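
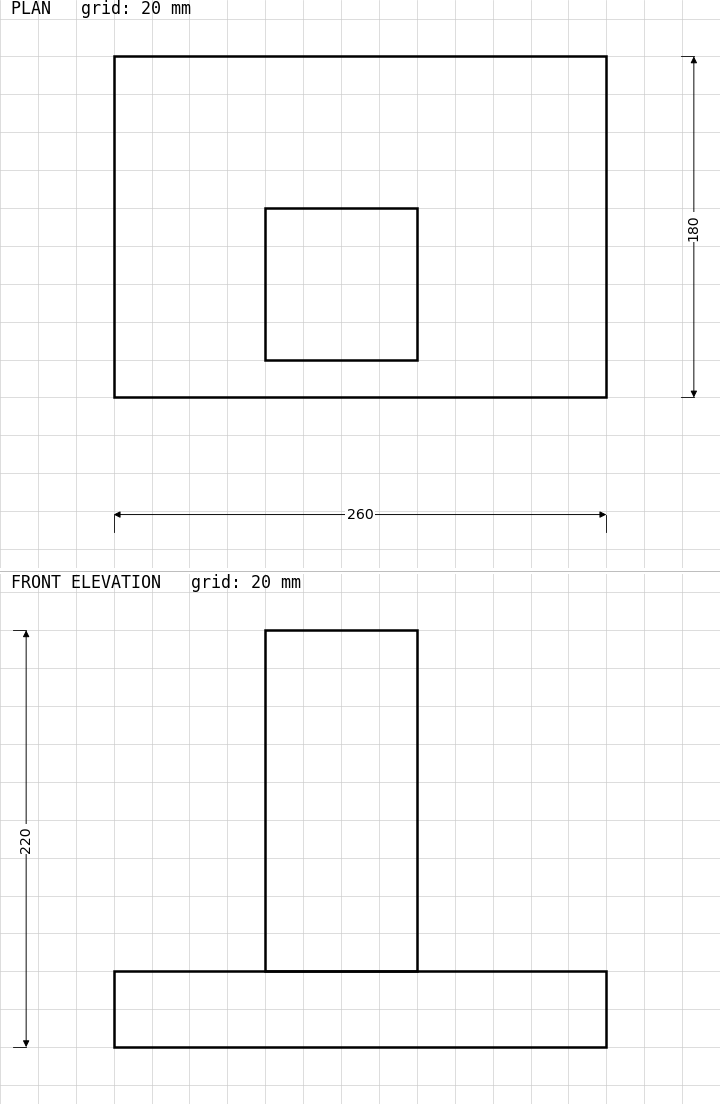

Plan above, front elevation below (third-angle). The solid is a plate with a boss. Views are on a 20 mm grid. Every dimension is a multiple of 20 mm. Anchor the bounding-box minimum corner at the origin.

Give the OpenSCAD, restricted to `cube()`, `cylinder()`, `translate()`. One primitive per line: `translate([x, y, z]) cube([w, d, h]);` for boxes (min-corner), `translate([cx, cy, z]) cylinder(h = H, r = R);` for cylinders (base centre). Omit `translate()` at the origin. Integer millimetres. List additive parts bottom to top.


cube([260, 180, 40]);
translate([80, 20, 40]) cube([80, 80, 180]);


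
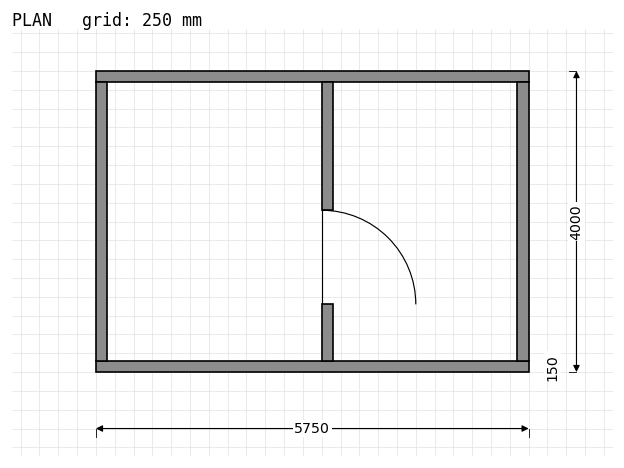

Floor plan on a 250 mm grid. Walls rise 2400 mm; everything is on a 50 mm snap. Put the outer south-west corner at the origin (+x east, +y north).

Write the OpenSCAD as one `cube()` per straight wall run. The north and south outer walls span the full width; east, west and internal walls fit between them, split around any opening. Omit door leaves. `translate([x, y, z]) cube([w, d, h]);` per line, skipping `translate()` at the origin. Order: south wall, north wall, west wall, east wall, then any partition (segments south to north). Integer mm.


cube([5750, 150, 2400]);
translate([0, 3850, 0]) cube([5750, 150, 2400]);
translate([0, 150, 0]) cube([150, 3700, 2400]);
translate([5600, 150, 0]) cube([150, 3700, 2400]);
translate([3000, 150, 0]) cube([150, 750, 2400]);
translate([3000, 2150, 0]) cube([150, 1700, 2400]);


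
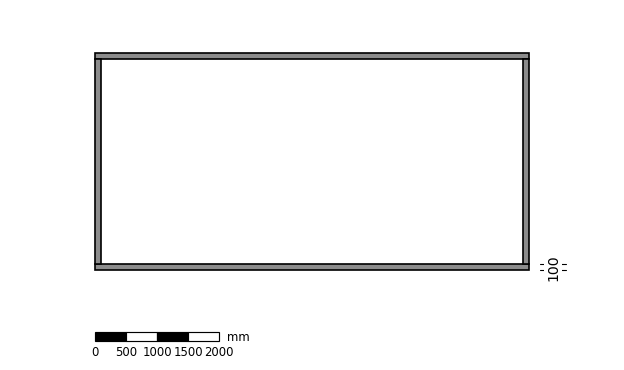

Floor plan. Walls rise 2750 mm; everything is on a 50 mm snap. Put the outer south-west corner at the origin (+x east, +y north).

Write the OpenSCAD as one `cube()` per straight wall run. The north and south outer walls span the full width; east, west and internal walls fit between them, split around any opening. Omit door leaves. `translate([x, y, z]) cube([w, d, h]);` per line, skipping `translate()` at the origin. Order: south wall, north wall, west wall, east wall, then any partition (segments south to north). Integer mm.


cube([7000, 100, 2750]);
translate([0, 3400, 0]) cube([7000, 100, 2750]);
translate([0, 100, 0]) cube([100, 3300, 2750]);
translate([6900, 100, 0]) cube([100, 3300, 2750]);


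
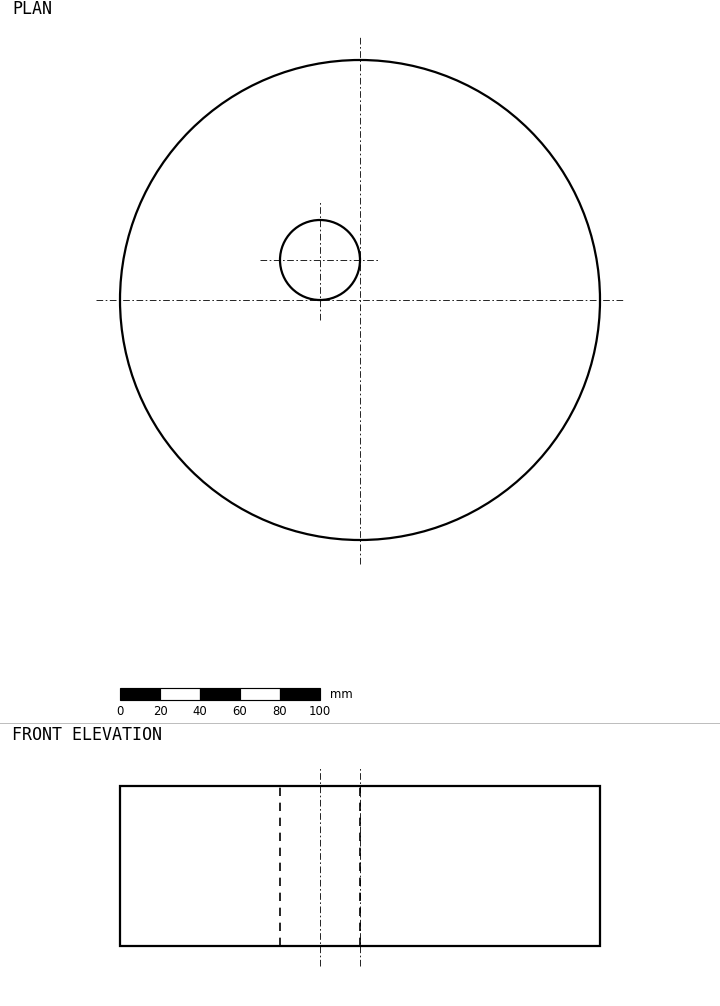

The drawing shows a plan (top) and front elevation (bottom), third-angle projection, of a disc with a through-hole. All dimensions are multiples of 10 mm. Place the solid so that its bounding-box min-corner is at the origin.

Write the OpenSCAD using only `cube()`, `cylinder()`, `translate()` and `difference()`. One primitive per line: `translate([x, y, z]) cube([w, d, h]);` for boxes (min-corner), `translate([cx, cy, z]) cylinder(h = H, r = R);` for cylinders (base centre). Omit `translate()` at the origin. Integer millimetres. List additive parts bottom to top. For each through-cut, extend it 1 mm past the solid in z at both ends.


difference() {
  translate([120, 120, 0]) cylinder(h = 80, r = 120);
  translate([100, 140, -1]) cylinder(h = 82, r = 20);
}


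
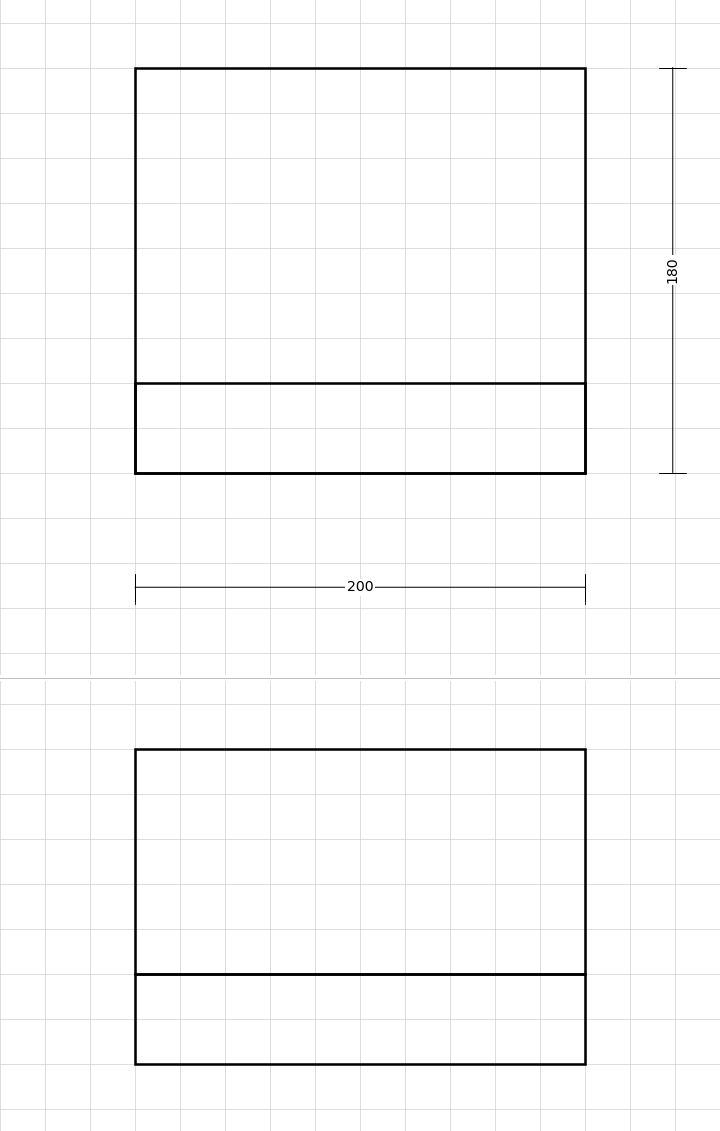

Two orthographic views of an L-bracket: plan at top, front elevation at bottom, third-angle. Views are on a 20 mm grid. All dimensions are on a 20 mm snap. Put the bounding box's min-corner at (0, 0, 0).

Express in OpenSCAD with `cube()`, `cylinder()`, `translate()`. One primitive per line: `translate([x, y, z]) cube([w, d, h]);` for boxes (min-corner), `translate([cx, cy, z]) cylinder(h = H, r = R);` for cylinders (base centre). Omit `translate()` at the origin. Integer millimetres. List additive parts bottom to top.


cube([200, 180, 40]);
translate([0, 0, 40]) cube([200, 40, 100]);


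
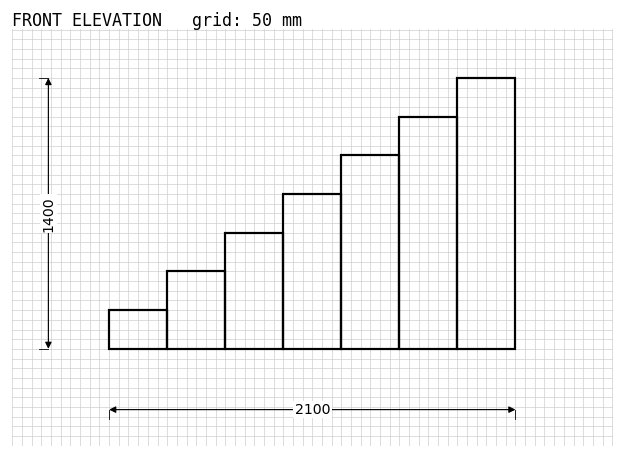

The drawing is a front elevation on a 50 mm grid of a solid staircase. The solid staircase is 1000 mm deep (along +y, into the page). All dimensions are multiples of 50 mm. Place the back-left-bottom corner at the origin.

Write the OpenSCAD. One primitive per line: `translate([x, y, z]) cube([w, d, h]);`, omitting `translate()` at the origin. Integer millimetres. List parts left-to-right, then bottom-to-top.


cube([300, 1000, 200]);
translate([300, 0, 0]) cube([300, 1000, 400]);
translate([600, 0, 0]) cube([300, 1000, 600]);
translate([900, 0, 0]) cube([300, 1000, 800]);
translate([1200, 0, 0]) cube([300, 1000, 1000]);
translate([1500, 0, 0]) cube([300, 1000, 1200]);
translate([1800, 0, 0]) cube([300, 1000, 1400]);


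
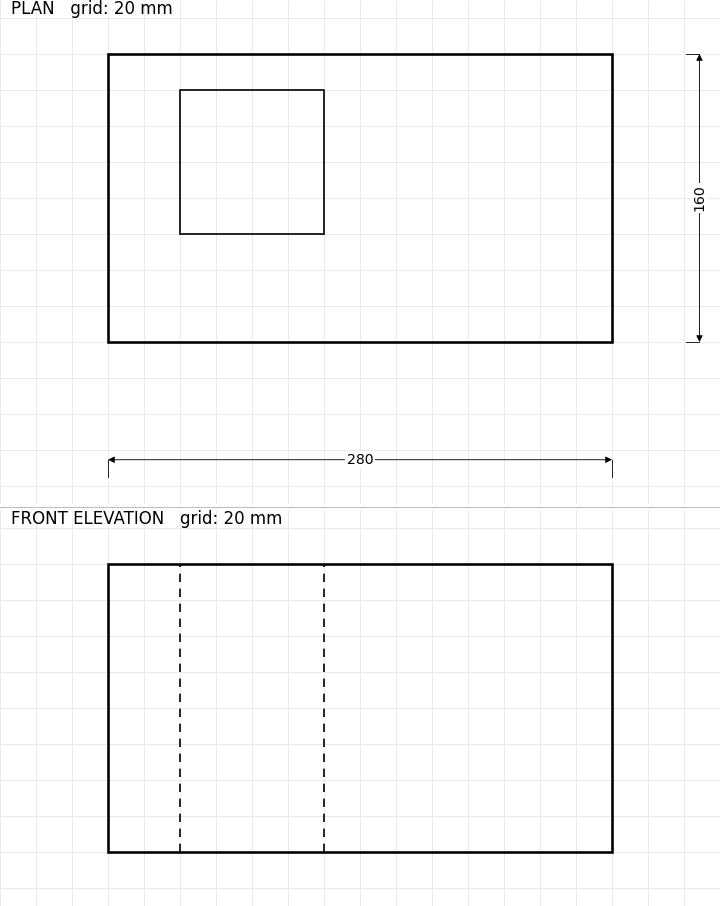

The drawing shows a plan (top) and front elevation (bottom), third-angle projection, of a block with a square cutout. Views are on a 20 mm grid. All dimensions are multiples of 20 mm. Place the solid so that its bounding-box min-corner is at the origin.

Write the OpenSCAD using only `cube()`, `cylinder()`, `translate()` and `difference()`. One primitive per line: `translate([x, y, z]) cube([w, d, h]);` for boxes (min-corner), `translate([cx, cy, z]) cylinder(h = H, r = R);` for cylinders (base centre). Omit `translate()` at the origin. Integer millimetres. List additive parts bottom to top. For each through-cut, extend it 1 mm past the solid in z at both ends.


difference() {
  cube([280, 160, 160]);
  translate([40, 60, -1]) cube([80, 80, 162]);
}


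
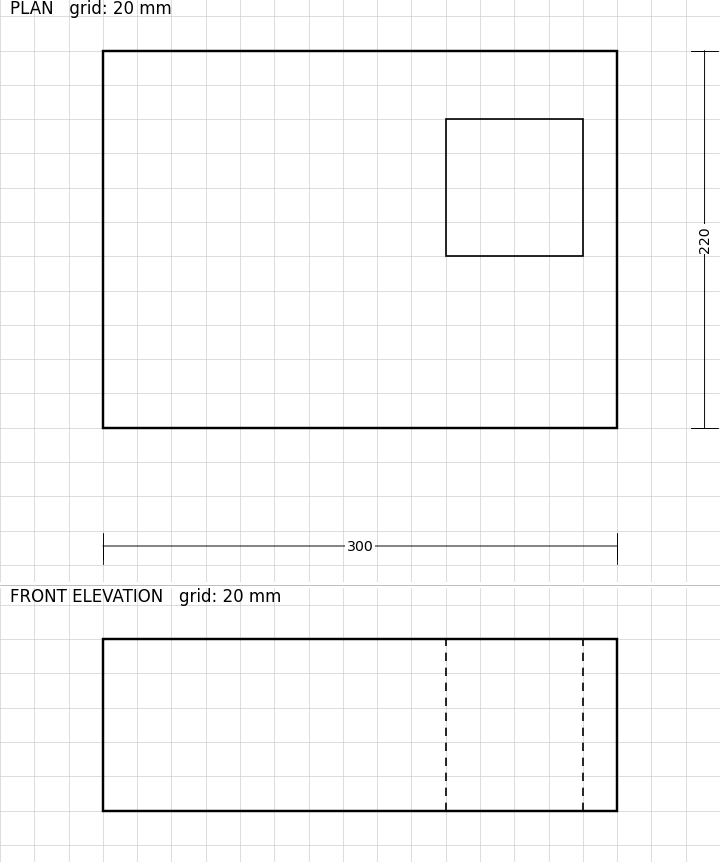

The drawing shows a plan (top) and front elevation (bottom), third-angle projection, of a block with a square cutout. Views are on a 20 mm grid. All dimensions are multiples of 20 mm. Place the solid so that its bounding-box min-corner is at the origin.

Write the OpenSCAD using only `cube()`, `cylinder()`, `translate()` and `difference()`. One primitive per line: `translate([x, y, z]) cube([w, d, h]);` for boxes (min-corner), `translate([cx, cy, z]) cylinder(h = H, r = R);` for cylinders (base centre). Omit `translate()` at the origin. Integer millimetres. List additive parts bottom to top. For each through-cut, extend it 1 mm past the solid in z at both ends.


difference() {
  cube([300, 220, 100]);
  translate([200, 100, -1]) cube([80, 80, 102]);
}


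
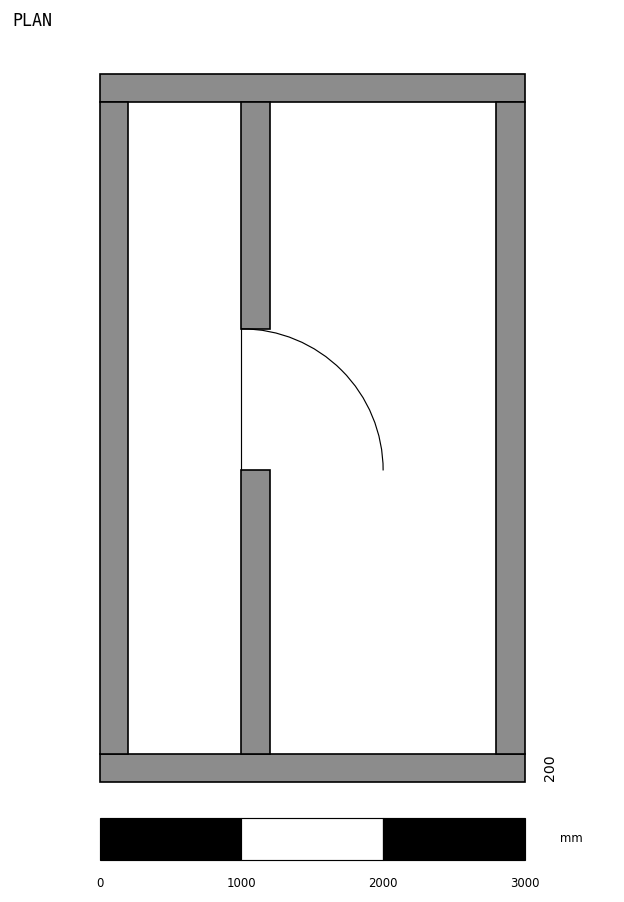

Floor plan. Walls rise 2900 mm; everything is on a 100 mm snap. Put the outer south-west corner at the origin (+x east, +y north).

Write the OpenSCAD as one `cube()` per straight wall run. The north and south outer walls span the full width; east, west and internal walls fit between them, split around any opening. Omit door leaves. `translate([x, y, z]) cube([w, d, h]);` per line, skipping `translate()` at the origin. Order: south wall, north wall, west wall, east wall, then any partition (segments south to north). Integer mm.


cube([3000, 200, 2900]);
translate([0, 4800, 0]) cube([3000, 200, 2900]);
translate([0, 200, 0]) cube([200, 4600, 2900]);
translate([2800, 200, 0]) cube([200, 4600, 2900]);
translate([1000, 200, 0]) cube([200, 2000, 2900]);
translate([1000, 3200, 0]) cube([200, 1600, 2900]);


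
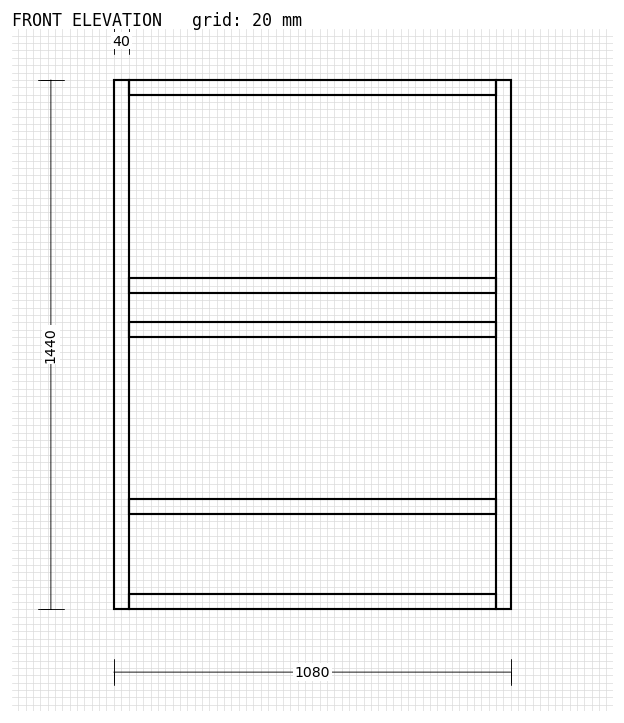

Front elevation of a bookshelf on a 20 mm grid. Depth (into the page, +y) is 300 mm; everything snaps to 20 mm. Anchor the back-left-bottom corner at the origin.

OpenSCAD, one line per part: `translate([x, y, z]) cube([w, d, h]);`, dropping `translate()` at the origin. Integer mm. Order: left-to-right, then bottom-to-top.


cube([40, 300, 1440]);
translate([40, 0, 0]) cube([1000, 300, 40]);
translate([40, 0, 260]) cube([1000, 300, 40]);
translate([40, 0, 740]) cube([1000, 300, 40]);
translate([40, 0, 860]) cube([1000, 300, 40]);
translate([40, 0, 1400]) cube([1000, 300, 40]);
translate([1040, 0, 0]) cube([40, 300, 1440]);


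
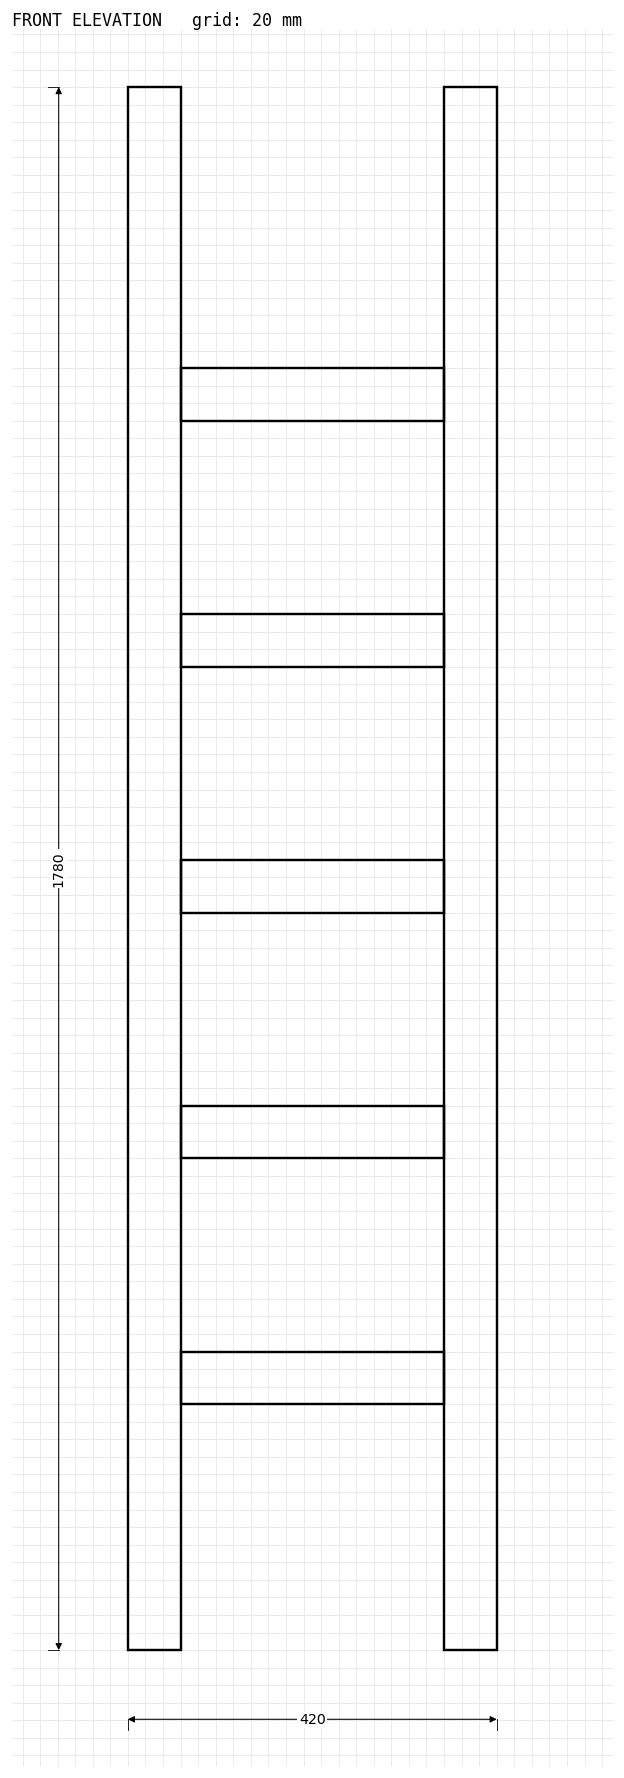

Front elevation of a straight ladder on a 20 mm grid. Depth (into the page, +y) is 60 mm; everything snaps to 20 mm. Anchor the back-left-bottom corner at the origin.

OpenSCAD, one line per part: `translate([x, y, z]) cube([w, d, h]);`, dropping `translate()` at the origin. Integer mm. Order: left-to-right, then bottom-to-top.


cube([60, 60, 1780]);
translate([60, 0, 280]) cube([300, 60, 60]);
translate([60, 0, 560]) cube([300, 60, 60]);
translate([60, 0, 840]) cube([300, 60, 60]);
translate([60, 0, 1120]) cube([300, 60, 60]);
translate([60, 0, 1400]) cube([300, 60, 60]);
translate([360, 0, 0]) cube([60, 60, 1780]);


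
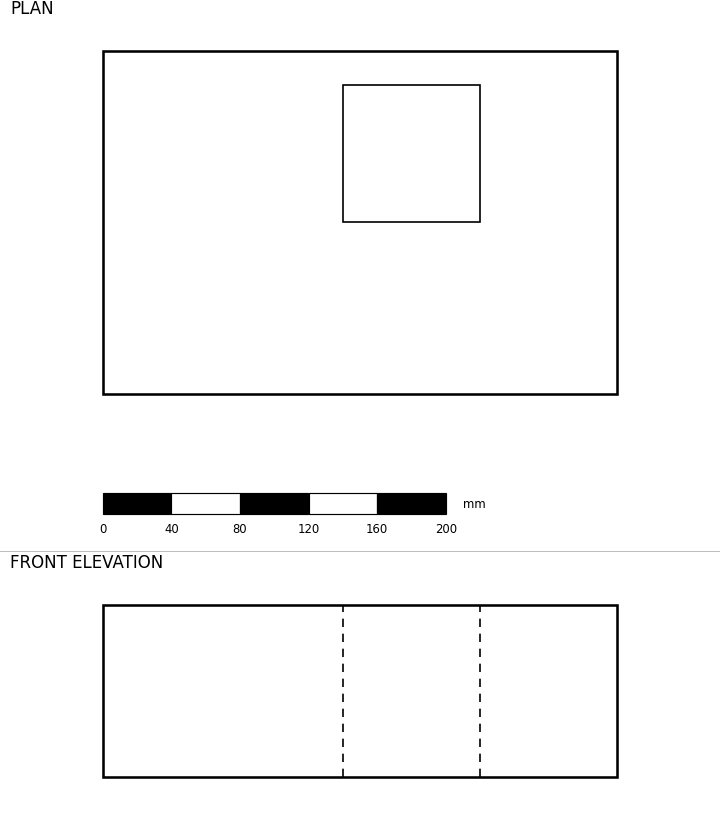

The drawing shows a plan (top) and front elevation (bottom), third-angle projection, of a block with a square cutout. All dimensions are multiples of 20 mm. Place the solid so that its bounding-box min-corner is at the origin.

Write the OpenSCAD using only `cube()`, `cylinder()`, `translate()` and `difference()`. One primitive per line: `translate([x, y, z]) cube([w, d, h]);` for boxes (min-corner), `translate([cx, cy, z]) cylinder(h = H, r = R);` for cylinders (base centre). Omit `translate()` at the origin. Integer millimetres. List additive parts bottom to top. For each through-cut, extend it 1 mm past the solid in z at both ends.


difference() {
  cube([300, 200, 100]);
  translate([140, 100, -1]) cube([80, 80, 102]);
}


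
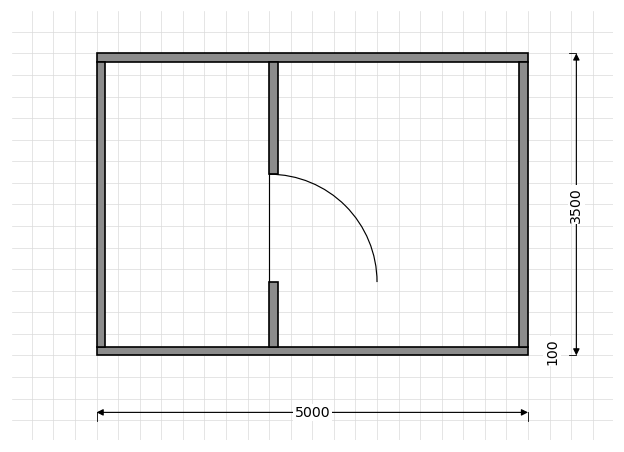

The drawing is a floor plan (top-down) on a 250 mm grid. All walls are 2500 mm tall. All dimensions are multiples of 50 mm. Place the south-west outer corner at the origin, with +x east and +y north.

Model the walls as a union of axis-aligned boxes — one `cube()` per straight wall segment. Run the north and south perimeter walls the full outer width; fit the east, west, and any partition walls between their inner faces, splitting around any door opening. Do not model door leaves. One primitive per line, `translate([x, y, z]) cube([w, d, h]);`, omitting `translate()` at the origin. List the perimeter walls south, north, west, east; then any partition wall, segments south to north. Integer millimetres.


cube([5000, 100, 2500]);
translate([0, 3400, 0]) cube([5000, 100, 2500]);
translate([0, 100, 0]) cube([100, 3300, 2500]);
translate([4900, 100, 0]) cube([100, 3300, 2500]);
translate([2000, 100, 0]) cube([100, 750, 2500]);
translate([2000, 2100, 0]) cube([100, 1300, 2500]);


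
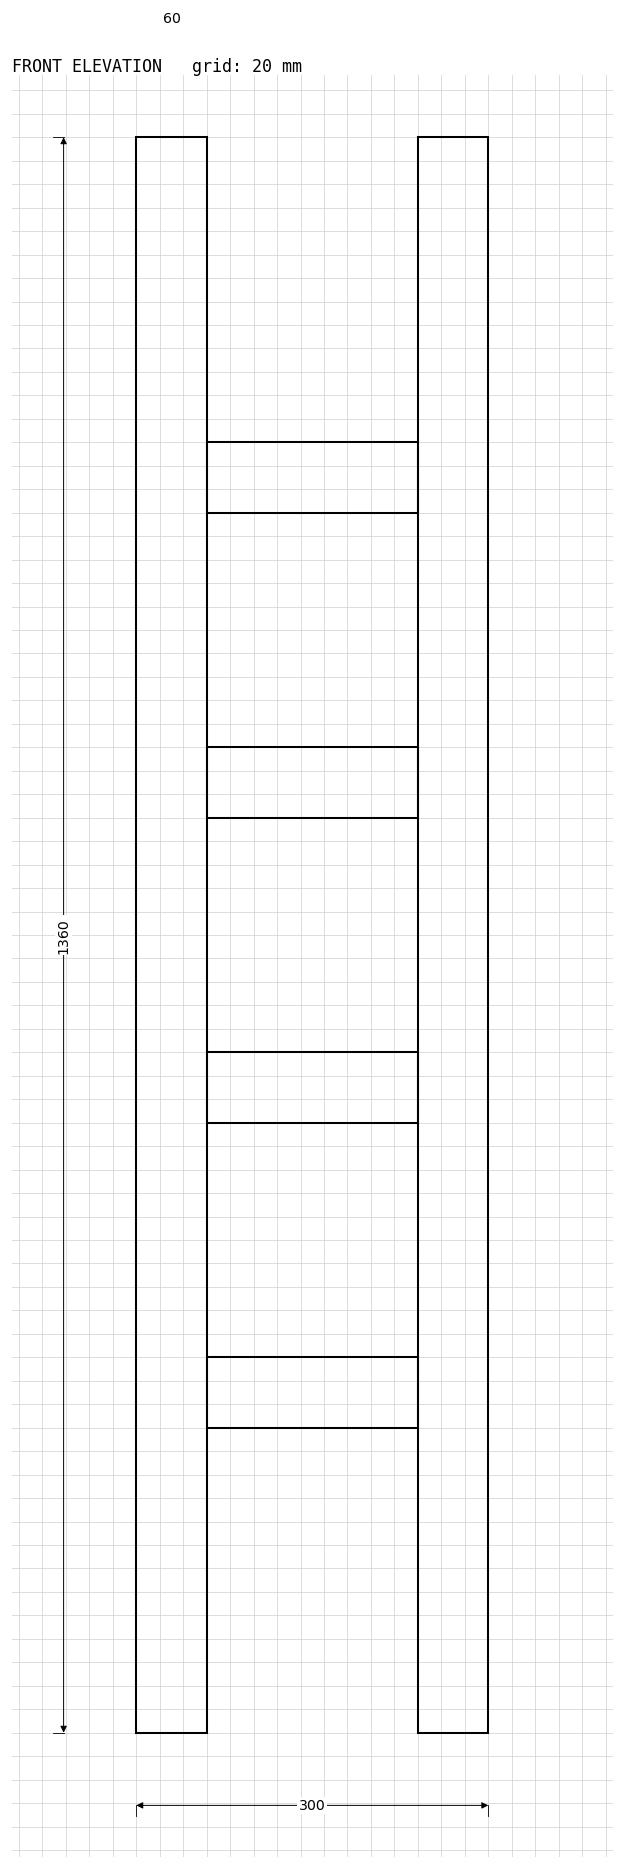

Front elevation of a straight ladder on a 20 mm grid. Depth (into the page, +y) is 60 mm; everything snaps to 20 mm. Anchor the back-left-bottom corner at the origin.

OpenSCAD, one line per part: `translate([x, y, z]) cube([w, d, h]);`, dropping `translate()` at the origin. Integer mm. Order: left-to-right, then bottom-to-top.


cube([60, 60, 1360]);
translate([60, 0, 260]) cube([180, 60, 60]);
translate([60, 0, 520]) cube([180, 60, 60]);
translate([60, 0, 780]) cube([180, 60, 60]);
translate([60, 0, 1040]) cube([180, 60, 60]);
translate([240, 0, 0]) cube([60, 60, 1360]);


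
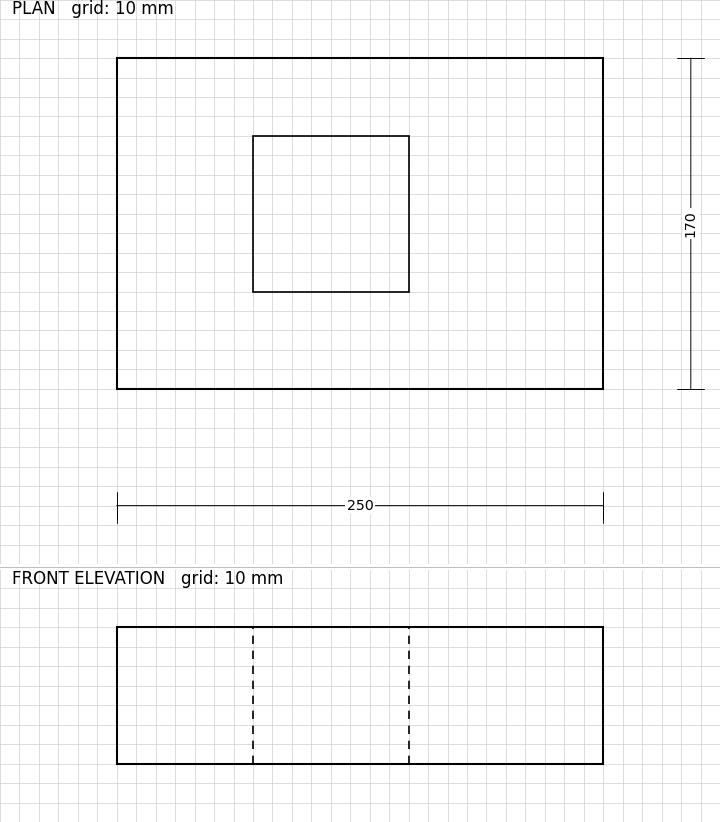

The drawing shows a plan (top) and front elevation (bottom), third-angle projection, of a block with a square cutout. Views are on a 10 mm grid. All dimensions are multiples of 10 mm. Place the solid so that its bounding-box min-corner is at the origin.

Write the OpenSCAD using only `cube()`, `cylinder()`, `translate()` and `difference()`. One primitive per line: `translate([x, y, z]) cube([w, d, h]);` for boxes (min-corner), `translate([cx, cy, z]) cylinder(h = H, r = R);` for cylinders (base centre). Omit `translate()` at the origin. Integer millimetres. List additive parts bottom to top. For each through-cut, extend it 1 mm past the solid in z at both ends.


difference() {
  cube([250, 170, 70]);
  translate([70, 50, -1]) cube([80, 80, 72]);
}


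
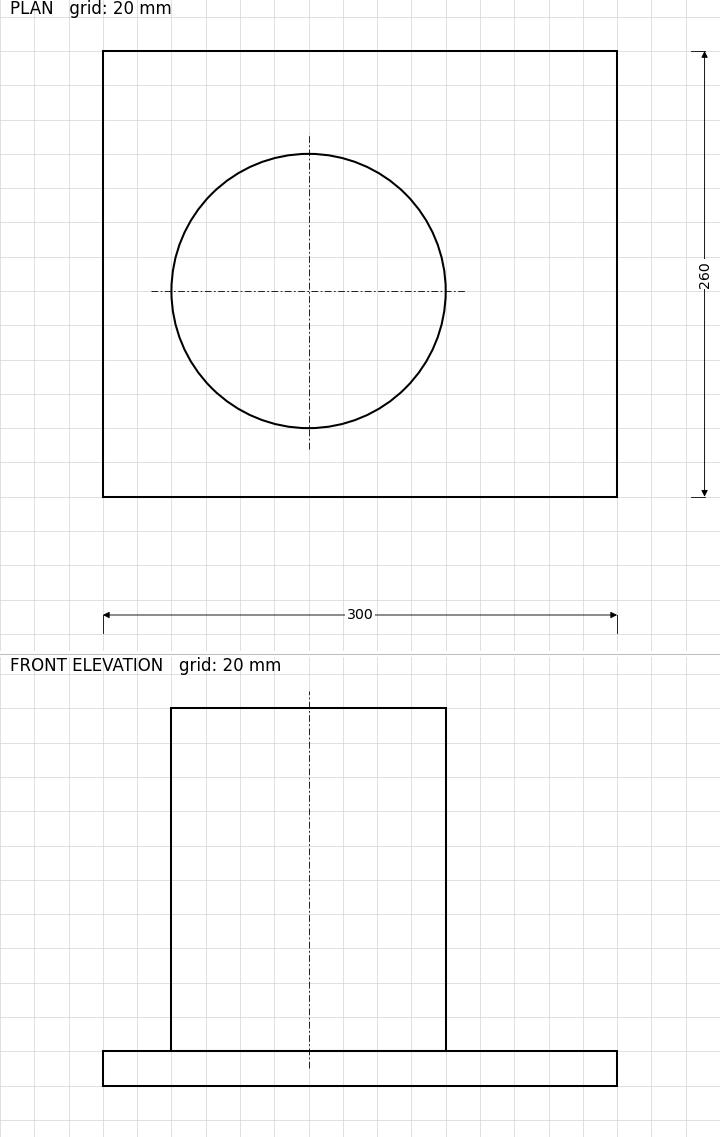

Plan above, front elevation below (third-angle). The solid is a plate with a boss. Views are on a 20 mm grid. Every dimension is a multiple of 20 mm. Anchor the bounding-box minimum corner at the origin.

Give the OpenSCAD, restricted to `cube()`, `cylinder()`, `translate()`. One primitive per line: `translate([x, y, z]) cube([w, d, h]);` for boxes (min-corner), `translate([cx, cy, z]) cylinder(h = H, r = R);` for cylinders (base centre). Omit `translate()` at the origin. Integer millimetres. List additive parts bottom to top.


cube([300, 260, 20]);
translate([120, 120, 20]) cylinder(h = 200, r = 80);


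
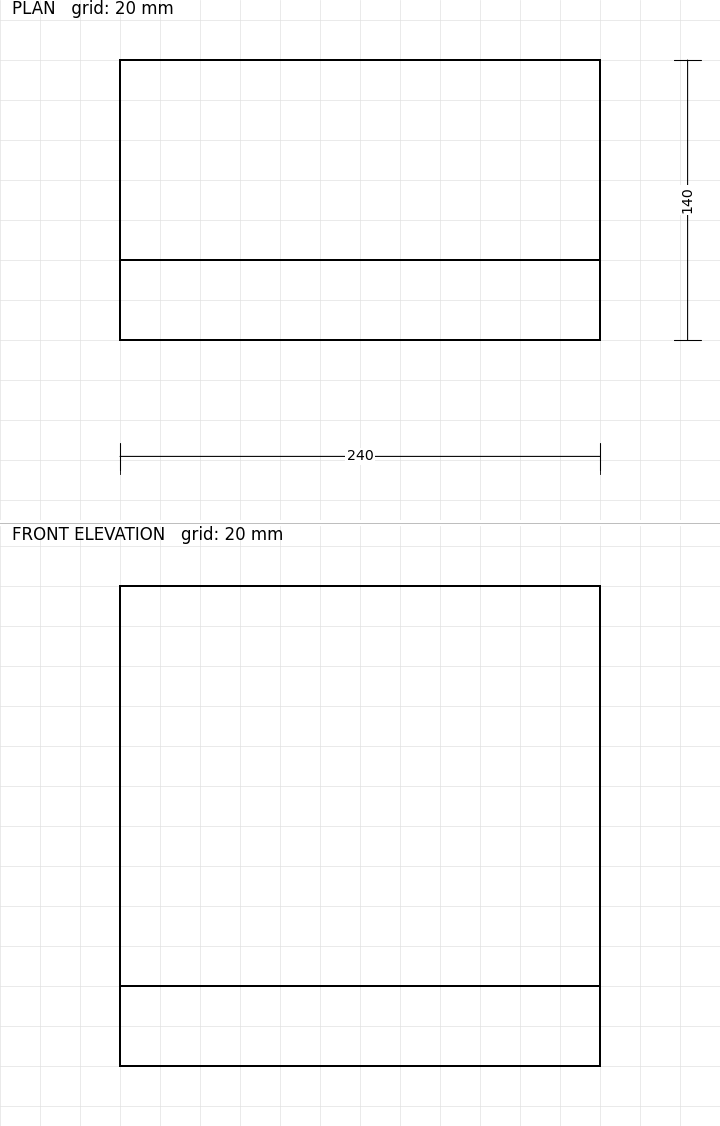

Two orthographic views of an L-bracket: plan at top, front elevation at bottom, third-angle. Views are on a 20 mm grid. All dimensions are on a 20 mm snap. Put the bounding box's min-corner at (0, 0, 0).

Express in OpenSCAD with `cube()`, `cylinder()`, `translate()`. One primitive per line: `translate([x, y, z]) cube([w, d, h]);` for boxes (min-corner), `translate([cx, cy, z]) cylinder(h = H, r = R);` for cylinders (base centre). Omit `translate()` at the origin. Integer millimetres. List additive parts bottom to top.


cube([240, 140, 40]);
translate([0, 0, 40]) cube([240, 40, 200]);


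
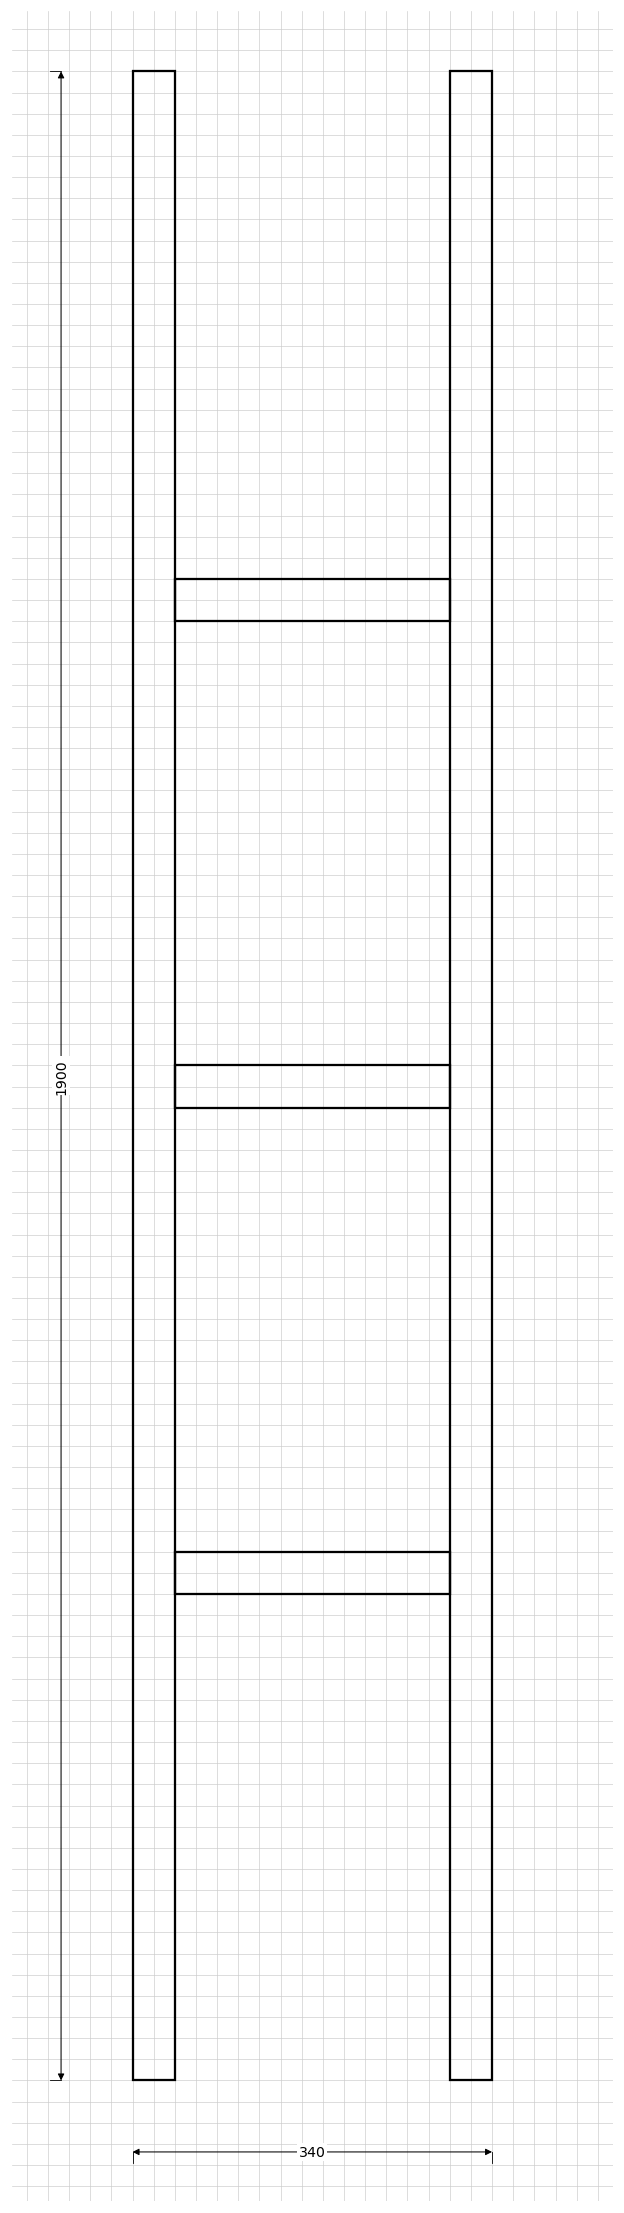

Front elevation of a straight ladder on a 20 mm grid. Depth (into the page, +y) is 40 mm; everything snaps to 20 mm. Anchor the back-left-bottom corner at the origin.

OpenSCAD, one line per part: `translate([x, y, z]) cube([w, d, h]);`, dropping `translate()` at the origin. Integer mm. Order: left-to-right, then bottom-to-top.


cube([40, 40, 1900]);
translate([40, 0, 460]) cube([260, 40, 40]);
translate([40, 0, 920]) cube([260, 40, 40]);
translate([40, 0, 1380]) cube([260, 40, 40]);
translate([300, 0, 0]) cube([40, 40, 1900]);


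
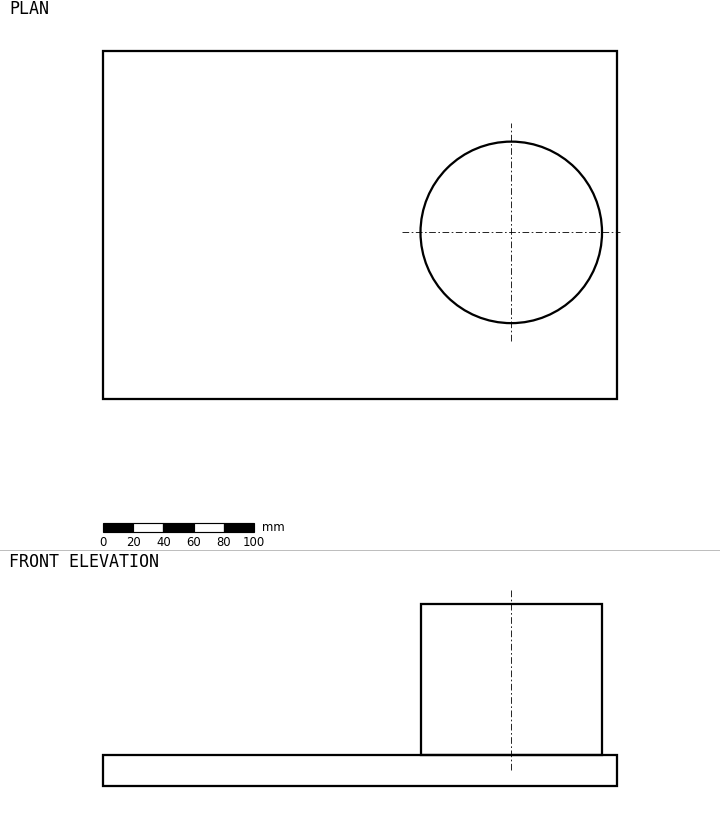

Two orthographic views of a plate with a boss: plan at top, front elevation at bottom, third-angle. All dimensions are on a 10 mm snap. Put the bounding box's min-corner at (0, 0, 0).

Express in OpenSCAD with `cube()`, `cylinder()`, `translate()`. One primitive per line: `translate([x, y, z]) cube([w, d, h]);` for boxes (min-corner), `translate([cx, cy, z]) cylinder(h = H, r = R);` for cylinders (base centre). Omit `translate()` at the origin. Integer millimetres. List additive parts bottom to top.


cube([340, 230, 20]);
translate([270, 110, 20]) cylinder(h = 100, r = 60);


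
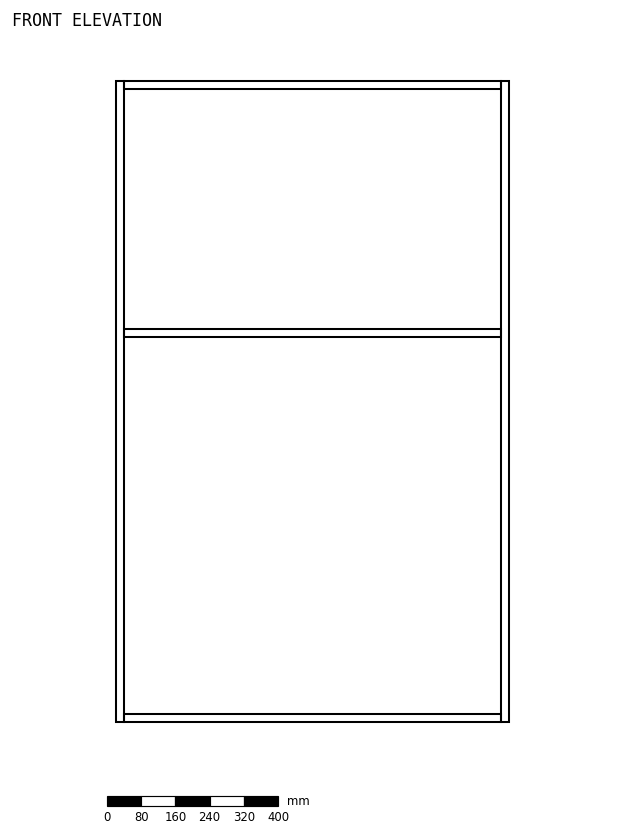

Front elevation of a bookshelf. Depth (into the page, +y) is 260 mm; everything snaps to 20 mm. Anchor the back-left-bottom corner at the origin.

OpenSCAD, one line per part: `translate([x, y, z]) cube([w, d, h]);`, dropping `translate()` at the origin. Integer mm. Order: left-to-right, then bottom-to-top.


cube([20, 260, 1500]);
translate([20, 0, 0]) cube([880, 260, 20]);
translate([20, 0, 900]) cube([880, 260, 20]);
translate([20, 0, 1480]) cube([880, 260, 20]);
translate([900, 0, 0]) cube([20, 260, 1500]);


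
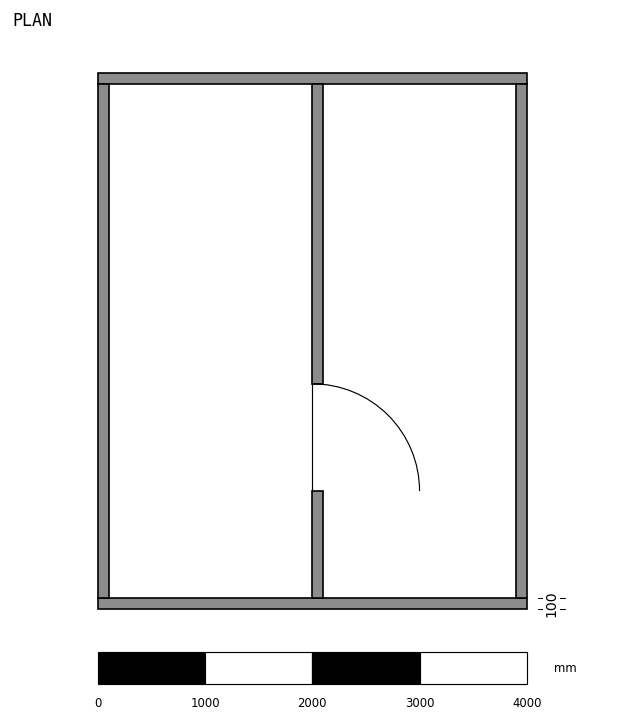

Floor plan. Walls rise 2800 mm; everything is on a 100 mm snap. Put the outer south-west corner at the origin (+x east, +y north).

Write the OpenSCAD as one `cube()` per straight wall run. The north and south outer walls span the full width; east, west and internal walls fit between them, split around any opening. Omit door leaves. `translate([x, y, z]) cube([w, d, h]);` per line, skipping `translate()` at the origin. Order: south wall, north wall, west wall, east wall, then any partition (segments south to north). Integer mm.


cube([4000, 100, 2800]);
translate([0, 4900, 0]) cube([4000, 100, 2800]);
translate([0, 100, 0]) cube([100, 4800, 2800]);
translate([3900, 100, 0]) cube([100, 4800, 2800]);
translate([2000, 100, 0]) cube([100, 1000, 2800]);
translate([2000, 2100, 0]) cube([100, 2800, 2800]);


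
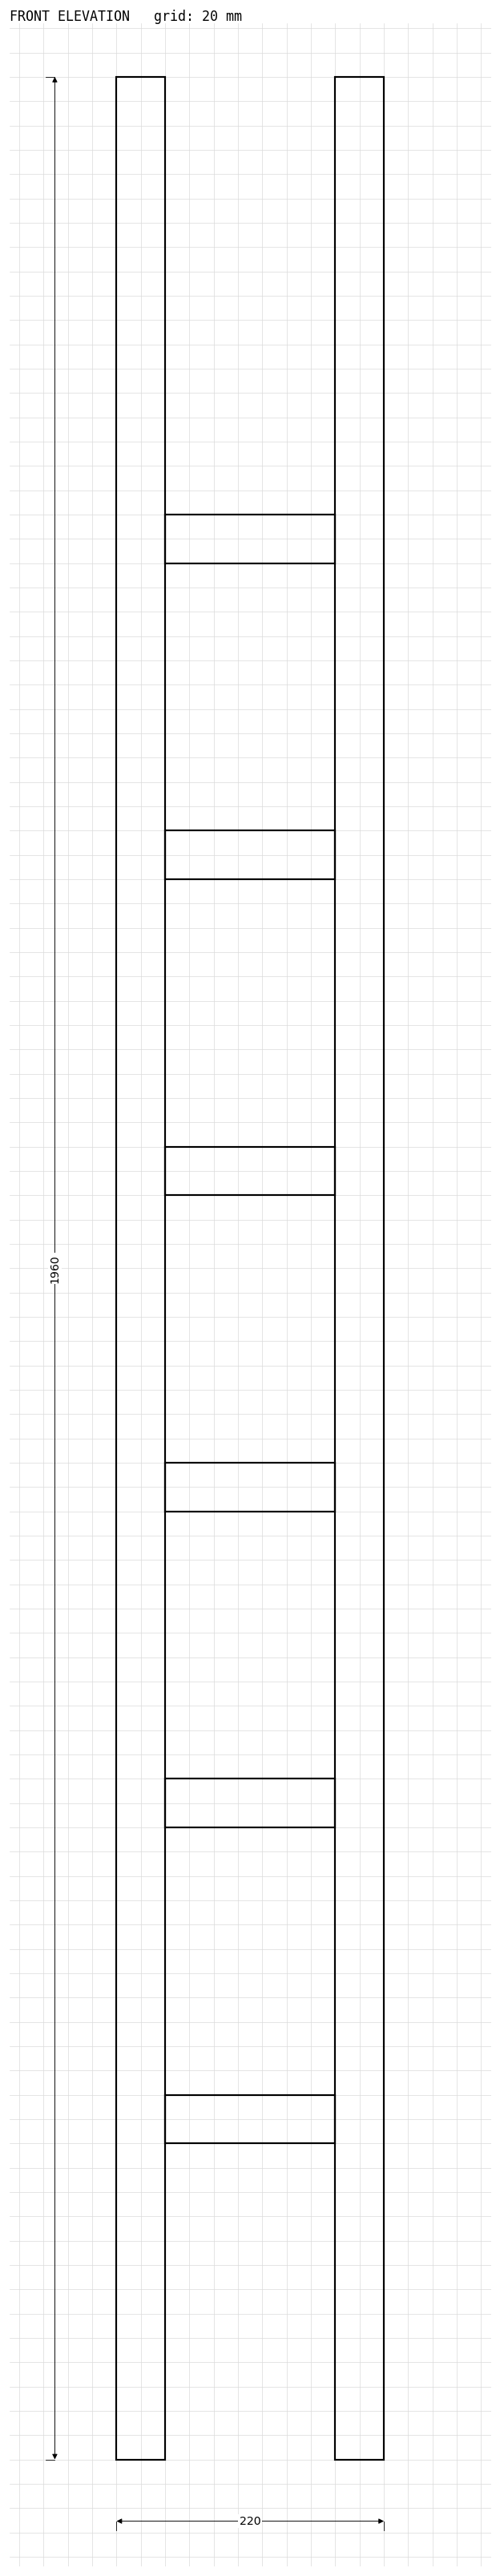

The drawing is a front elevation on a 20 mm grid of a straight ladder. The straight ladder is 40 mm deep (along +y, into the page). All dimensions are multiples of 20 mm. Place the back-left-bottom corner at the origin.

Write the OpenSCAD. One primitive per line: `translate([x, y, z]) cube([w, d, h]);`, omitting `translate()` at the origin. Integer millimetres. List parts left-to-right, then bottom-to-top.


cube([40, 40, 1960]);
translate([40, 0, 260]) cube([140, 40, 40]);
translate([40, 0, 520]) cube([140, 40, 40]);
translate([40, 0, 780]) cube([140, 40, 40]);
translate([40, 0, 1040]) cube([140, 40, 40]);
translate([40, 0, 1300]) cube([140, 40, 40]);
translate([40, 0, 1560]) cube([140, 40, 40]);
translate([180, 0, 0]) cube([40, 40, 1960]);


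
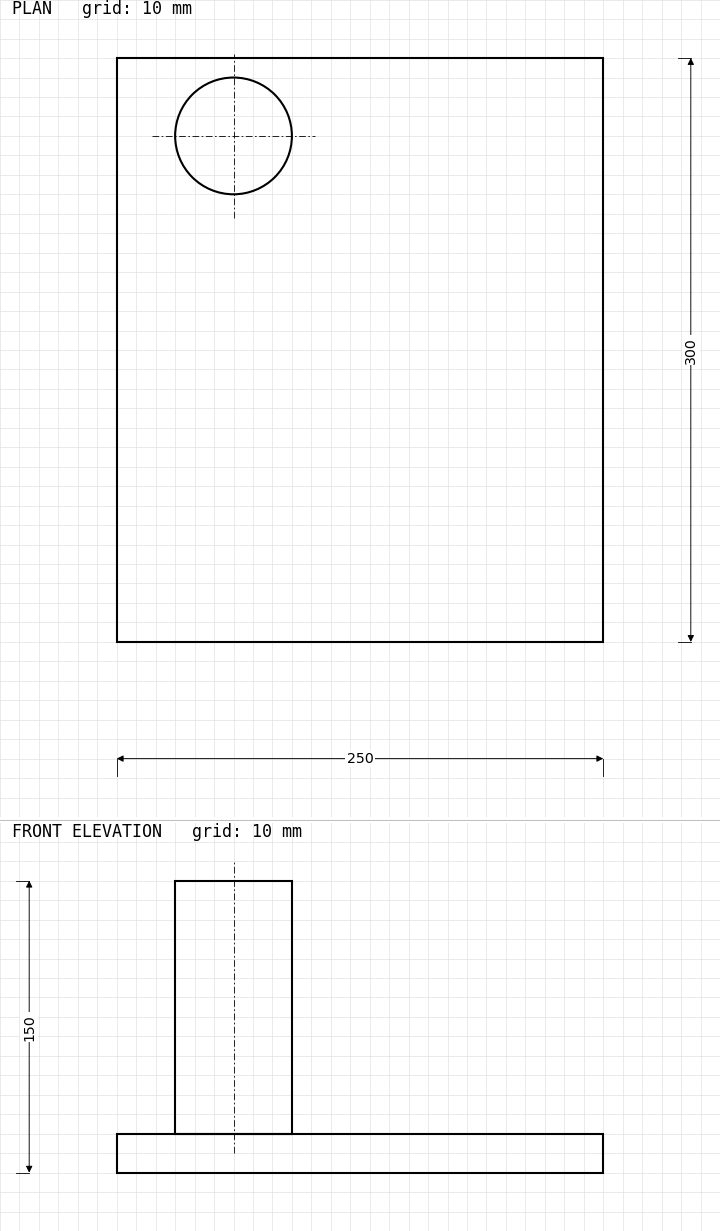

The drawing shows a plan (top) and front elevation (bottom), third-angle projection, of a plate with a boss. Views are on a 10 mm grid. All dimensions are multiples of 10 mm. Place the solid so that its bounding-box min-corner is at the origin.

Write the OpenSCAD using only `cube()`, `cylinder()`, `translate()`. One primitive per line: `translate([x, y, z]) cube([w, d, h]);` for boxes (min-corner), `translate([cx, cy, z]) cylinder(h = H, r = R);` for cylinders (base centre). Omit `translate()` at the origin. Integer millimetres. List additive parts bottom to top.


cube([250, 300, 20]);
translate([60, 260, 20]) cylinder(h = 130, r = 30);


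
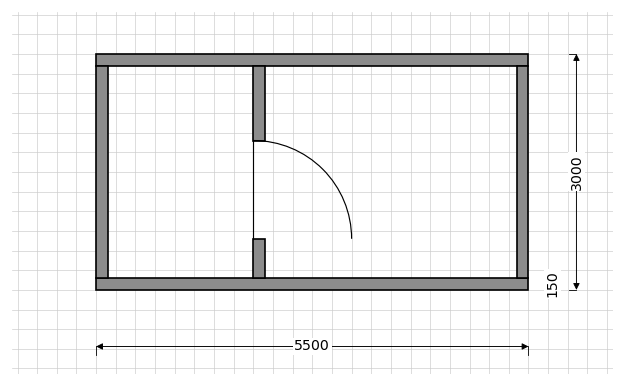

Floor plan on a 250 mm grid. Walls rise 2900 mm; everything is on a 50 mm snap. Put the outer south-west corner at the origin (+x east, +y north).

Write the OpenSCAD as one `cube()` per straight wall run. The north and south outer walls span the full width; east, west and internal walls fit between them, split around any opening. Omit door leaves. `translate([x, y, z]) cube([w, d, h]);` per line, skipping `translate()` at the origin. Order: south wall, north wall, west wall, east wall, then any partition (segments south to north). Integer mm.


cube([5500, 150, 2900]);
translate([0, 2850, 0]) cube([5500, 150, 2900]);
translate([0, 150, 0]) cube([150, 2700, 2900]);
translate([5350, 150, 0]) cube([150, 2700, 2900]);
translate([2000, 150, 0]) cube([150, 500, 2900]);
translate([2000, 1900, 0]) cube([150, 950, 2900]);


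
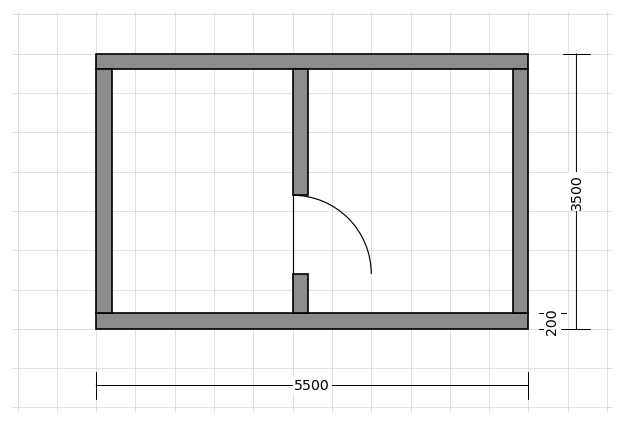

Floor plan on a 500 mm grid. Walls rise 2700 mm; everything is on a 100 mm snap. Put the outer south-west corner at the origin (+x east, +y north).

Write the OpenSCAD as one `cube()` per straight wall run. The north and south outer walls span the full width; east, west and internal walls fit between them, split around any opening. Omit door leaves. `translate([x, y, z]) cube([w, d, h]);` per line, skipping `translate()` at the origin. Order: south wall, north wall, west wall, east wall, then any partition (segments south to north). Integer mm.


cube([5500, 200, 2700]);
translate([0, 3300, 0]) cube([5500, 200, 2700]);
translate([0, 200, 0]) cube([200, 3100, 2700]);
translate([5300, 200, 0]) cube([200, 3100, 2700]);
translate([2500, 200, 0]) cube([200, 500, 2700]);
translate([2500, 1700, 0]) cube([200, 1600, 2700]);


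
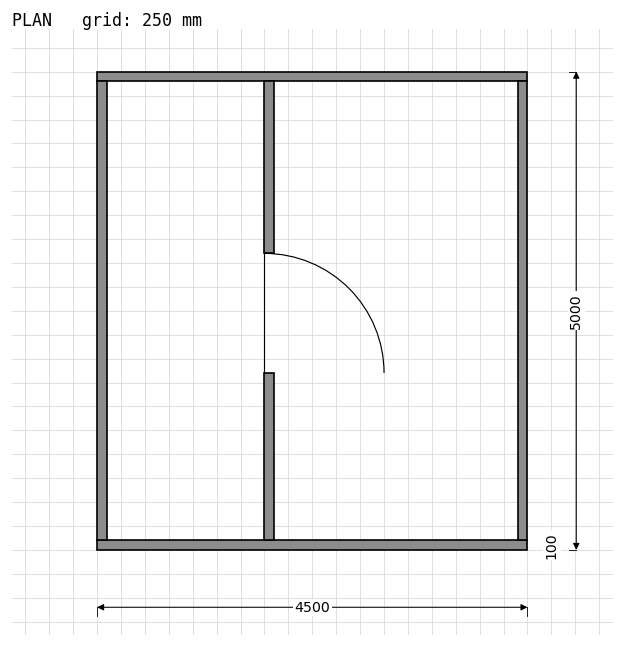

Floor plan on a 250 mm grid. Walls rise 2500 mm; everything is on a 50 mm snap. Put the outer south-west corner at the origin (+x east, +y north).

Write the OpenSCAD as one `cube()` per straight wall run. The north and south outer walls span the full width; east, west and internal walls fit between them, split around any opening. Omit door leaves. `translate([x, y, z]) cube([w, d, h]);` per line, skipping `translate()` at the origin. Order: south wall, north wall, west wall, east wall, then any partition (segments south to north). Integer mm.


cube([4500, 100, 2500]);
translate([0, 4900, 0]) cube([4500, 100, 2500]);
translate([0, 100, 0]) cube([100, 4800, 2500]);
translate([4400, 100, 0]) cube([100, 4800, 2500]);
translate([1750, 100, 0]) cube([100, 1750, 2500]);
translate([1750, 3100, 0]) cube([100, 1800, 2500]);


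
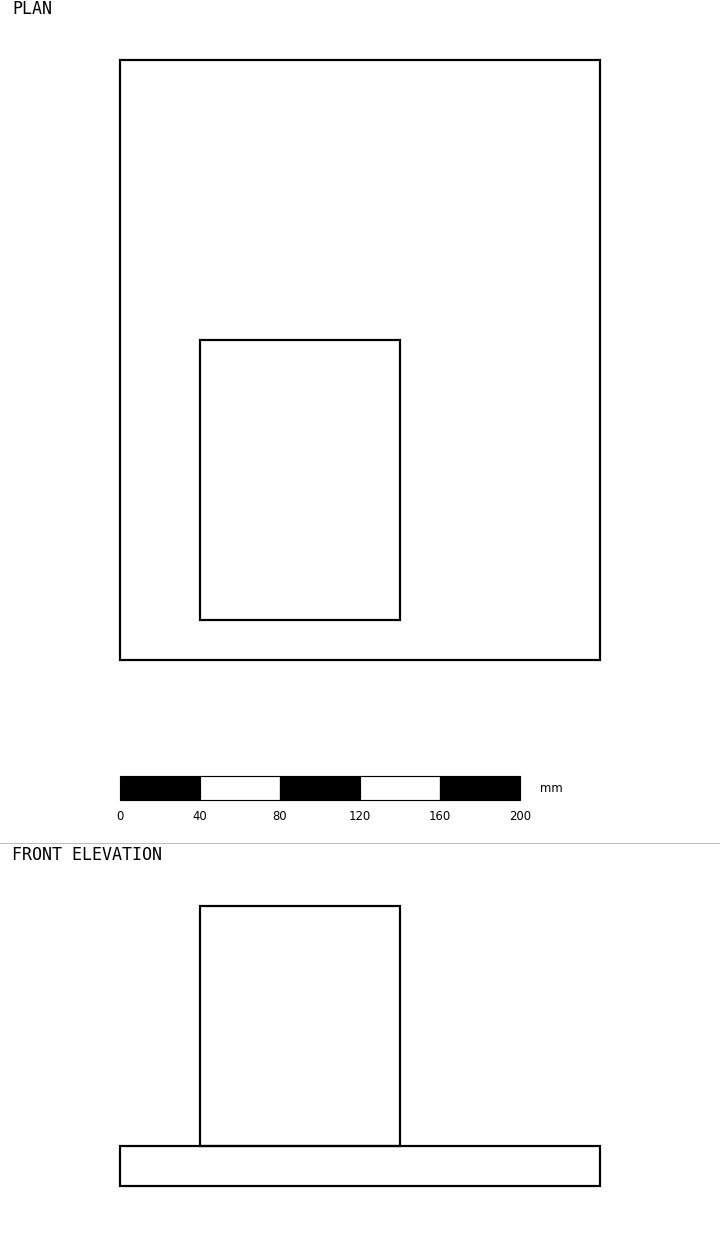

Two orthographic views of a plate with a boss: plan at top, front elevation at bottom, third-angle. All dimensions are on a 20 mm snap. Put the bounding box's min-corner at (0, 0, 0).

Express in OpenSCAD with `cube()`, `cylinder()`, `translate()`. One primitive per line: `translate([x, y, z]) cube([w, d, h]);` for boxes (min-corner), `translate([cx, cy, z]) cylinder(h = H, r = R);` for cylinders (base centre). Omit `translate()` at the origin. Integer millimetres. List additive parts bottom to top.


cube([240, 300, 20]);
translate([40, 20, 20]) cube([100, 140, 120]);


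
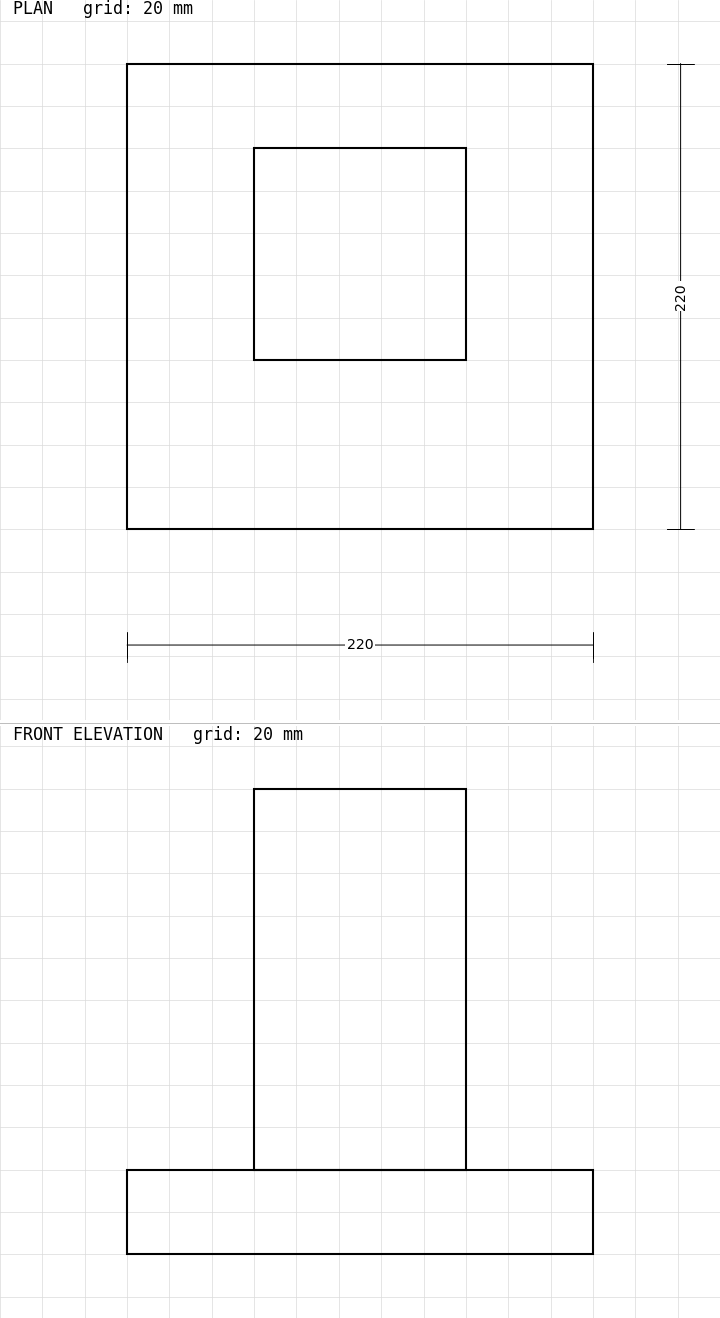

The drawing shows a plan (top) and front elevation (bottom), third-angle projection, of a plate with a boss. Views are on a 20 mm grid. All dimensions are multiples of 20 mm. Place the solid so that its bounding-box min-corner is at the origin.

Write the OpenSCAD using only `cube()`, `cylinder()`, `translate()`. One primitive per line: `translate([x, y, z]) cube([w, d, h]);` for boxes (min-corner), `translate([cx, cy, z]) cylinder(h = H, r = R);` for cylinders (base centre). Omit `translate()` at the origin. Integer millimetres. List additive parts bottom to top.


cube([220, 220, 40]);
translate([60, 80, 40]) cube([100, 100, 180]);


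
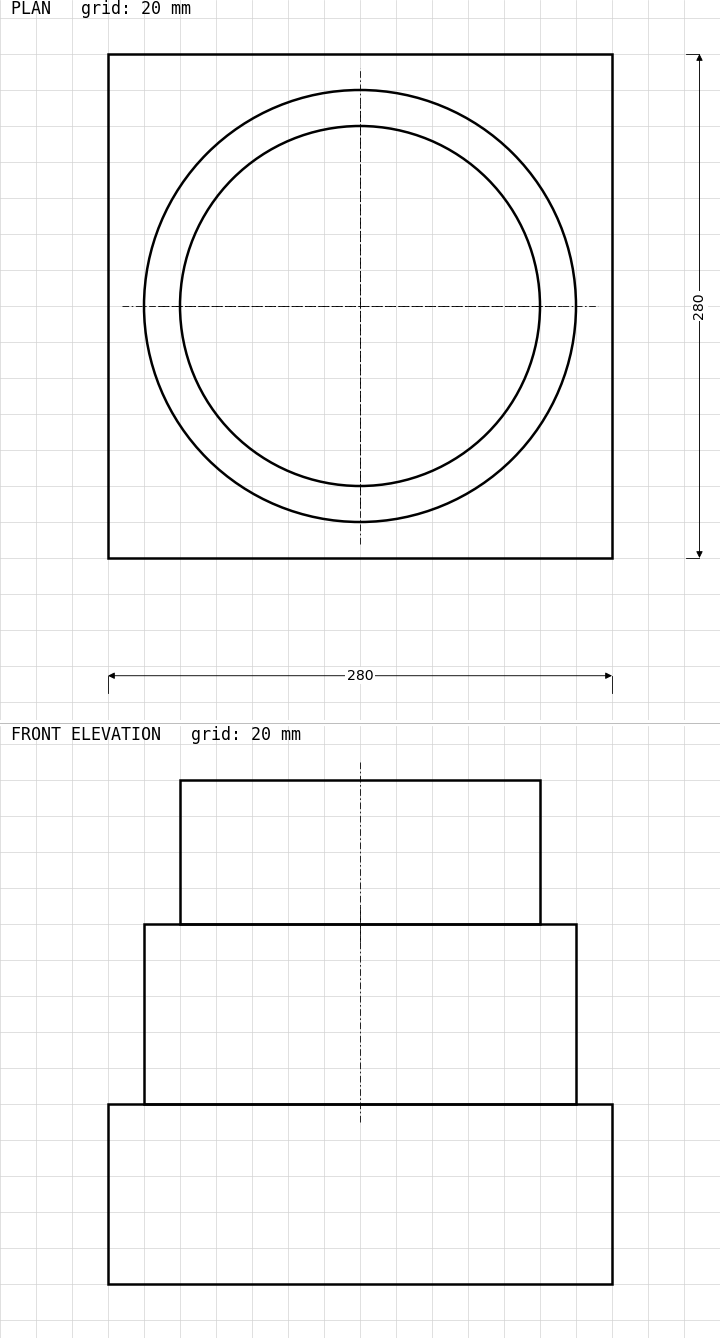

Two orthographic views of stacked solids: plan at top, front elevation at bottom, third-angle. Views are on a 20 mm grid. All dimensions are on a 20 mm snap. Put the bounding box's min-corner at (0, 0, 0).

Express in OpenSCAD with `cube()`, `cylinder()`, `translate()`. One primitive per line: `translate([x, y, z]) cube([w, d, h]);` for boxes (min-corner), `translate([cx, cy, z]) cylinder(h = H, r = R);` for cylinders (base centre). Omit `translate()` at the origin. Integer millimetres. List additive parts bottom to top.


cube([280, 280, 100]);
translate([140, 140, 100]) cylinder(h = 100, r = 120);
translate([140, 140, 200]) cylinder(h = 80, r = 100);


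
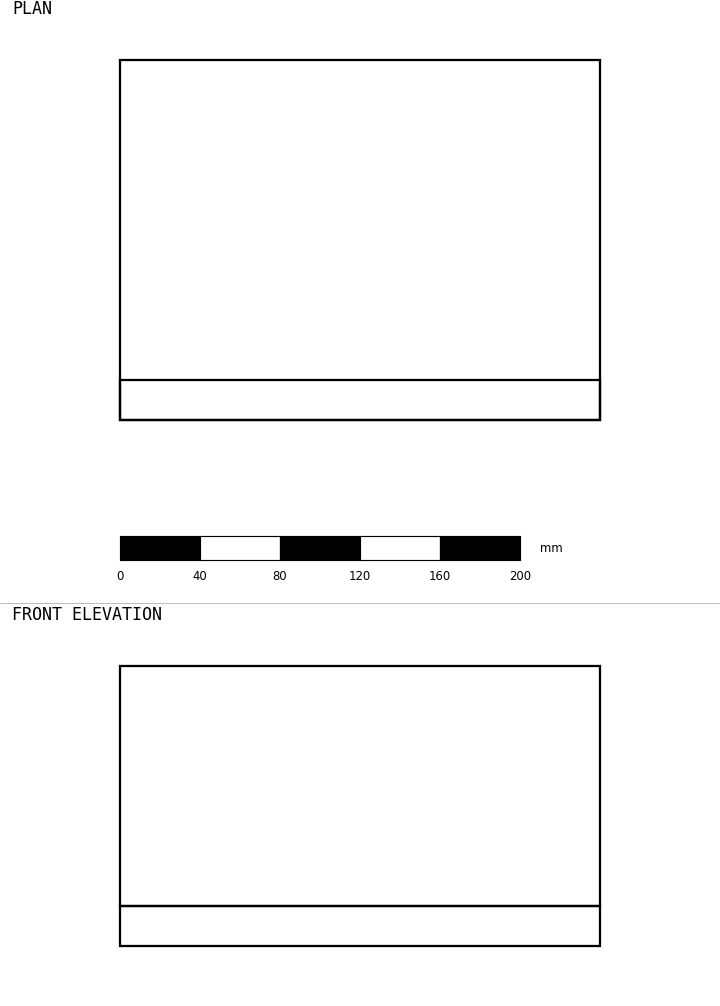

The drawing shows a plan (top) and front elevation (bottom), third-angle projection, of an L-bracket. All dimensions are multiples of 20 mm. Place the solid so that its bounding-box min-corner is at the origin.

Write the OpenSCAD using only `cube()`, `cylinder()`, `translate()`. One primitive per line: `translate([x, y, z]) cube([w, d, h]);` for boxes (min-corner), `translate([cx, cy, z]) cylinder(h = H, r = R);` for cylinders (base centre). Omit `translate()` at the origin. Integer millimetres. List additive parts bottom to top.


cube([240, 180, 20]);
translate([0, 0, 20]) cube([240, 20, 120]);


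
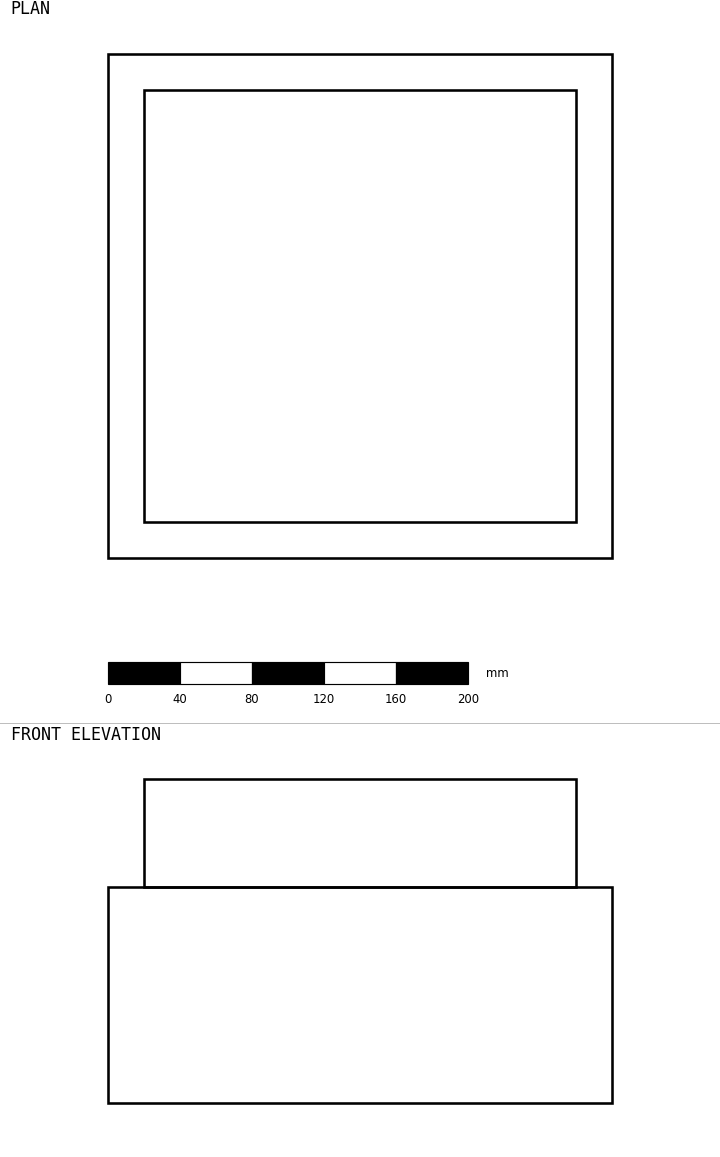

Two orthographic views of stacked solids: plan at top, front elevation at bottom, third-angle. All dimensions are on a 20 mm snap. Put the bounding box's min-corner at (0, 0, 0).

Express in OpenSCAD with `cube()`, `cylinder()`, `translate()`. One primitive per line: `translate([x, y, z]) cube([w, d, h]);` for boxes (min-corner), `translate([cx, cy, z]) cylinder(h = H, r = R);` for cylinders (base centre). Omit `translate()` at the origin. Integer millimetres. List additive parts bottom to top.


cube([280, 280, 120]);
translate([20, 20, 120]) cube([240, 240, 60]);


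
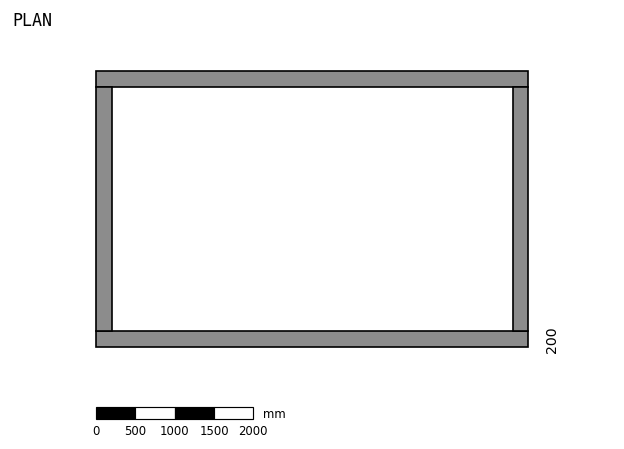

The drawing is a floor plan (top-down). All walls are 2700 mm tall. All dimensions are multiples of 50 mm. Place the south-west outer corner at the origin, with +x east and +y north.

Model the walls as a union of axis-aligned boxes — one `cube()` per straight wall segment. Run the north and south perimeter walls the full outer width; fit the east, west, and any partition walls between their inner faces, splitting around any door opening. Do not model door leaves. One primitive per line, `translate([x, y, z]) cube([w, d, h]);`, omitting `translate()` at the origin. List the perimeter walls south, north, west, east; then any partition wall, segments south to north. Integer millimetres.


cube([5500, 200, 2700]);
translate([0, 3300, 0]) cube([5500, 200, 2700]);
translate([0, 200, 0]) cube([200, 3100, 2700]);
translate([5300, 200, 0]) cube([200, 3100, 2700]);


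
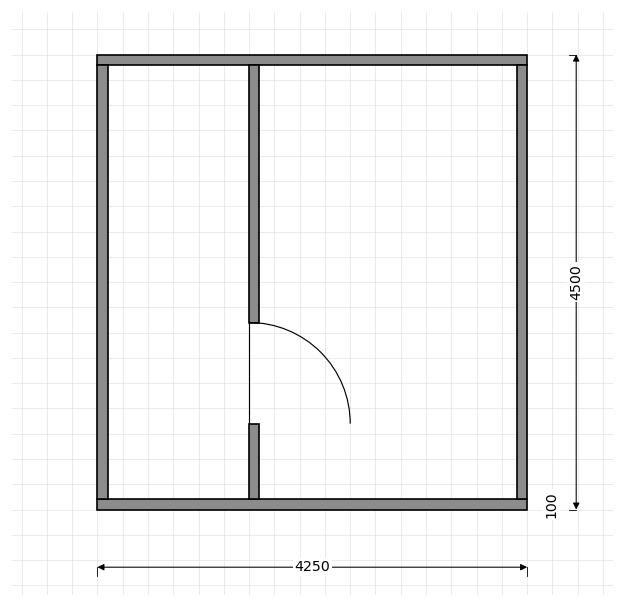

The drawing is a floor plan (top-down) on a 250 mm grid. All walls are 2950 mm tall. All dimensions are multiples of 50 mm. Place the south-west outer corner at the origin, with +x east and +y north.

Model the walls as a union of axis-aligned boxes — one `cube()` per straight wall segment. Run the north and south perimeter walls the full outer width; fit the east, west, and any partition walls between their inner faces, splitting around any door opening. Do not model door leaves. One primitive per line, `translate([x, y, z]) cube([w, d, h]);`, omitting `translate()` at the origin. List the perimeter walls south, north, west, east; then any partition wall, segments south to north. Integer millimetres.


cube([4250, 100, 2950]);
translate([0, 4400, 0]) cube([4250, 100, 2950]);
translate([0, 100, 0]) cube([100, 4300, 2950]);
translate([4150, 100, 0]) cube([100, 4300, 2950]);
translate([1500, 100, 0]) cube([100, 750, 2950]);
translate([1500, 1850, 0]) cube([100, 2550, 2950]);


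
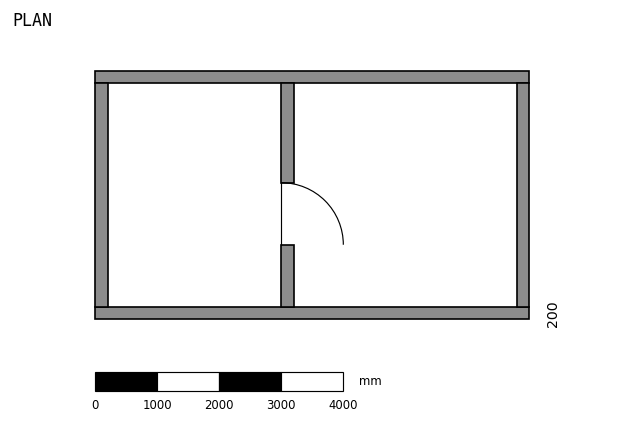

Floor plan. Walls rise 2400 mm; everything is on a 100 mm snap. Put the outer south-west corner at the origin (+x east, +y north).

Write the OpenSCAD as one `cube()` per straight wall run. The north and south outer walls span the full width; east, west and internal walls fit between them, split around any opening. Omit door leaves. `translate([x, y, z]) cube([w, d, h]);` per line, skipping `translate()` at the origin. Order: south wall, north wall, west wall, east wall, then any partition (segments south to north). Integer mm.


cube([7000, 200, 2400]);
translate([0, 3800, 0]) cube([7000, 200, 2400]);
translate([0, 200, 0]) cube([200, 3600, 2400]);
translate([6800, 200, 0]) cube([200, 3600, 2400]);
translate([3000, 200, 0]) cube([200, 1000, 2400]);
translate([3000, 2200, 0]) cube([200, 1600, 2400]);
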